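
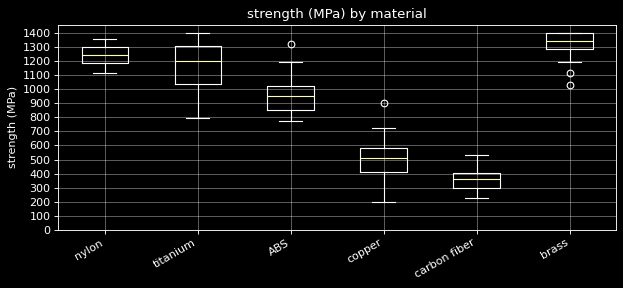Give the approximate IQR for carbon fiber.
Q3 ≈ 400, Q1 ≈ 300; IQR ≈ 100.

≈ 100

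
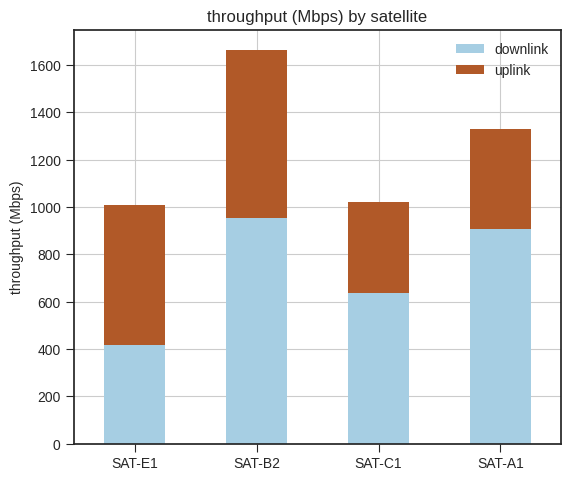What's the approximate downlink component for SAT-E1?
≈ 400

downlink top ≈ 400, bottom ≈ 0; segment ≈ 400.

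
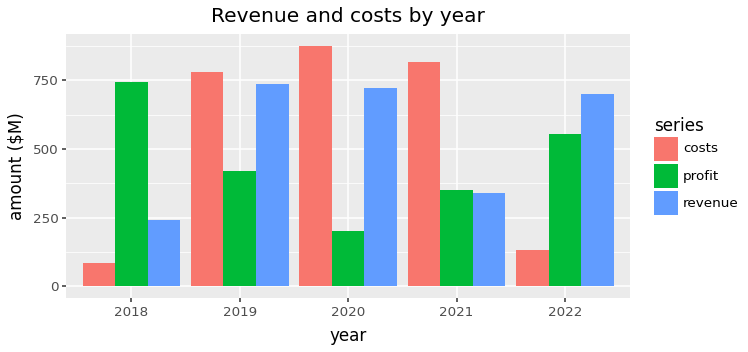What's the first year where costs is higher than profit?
2019

2018: costs ≈ 100 vs profit ≈ 700 (not yet); 2019: costs ≈ 800 vs profit ≈ 400 (first crossover).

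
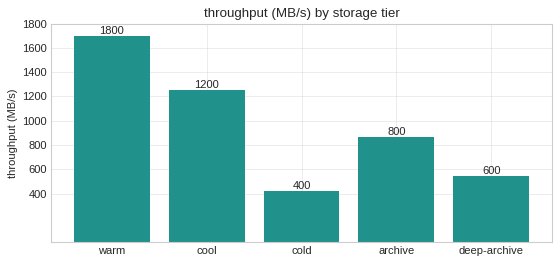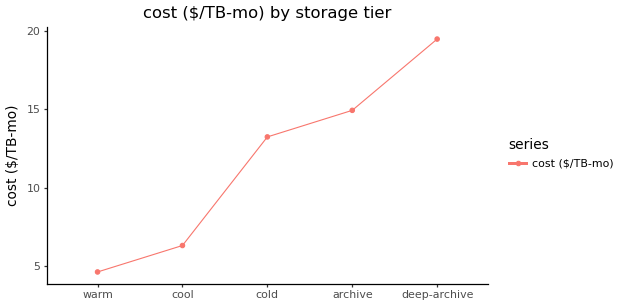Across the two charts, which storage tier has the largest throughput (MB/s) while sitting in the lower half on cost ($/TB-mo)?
Chart 2 median cost ($/TB-mo) ≈ 14; below-median storage tiers: warm, cool. Among those, warm has the highest throughput (MB/s) (≈ 1800).

warm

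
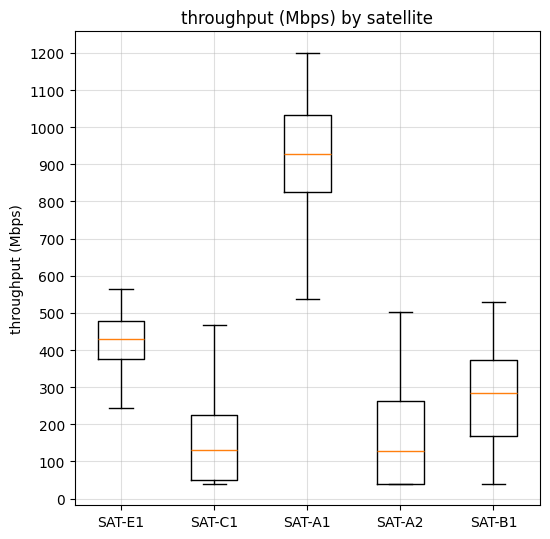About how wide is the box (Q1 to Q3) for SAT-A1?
Q3 ≈ 1000, Q1 ≈ 800; IQR ≈ 200.

≈ 200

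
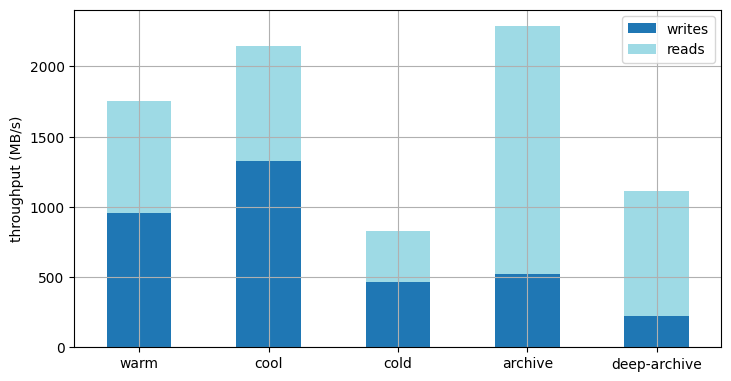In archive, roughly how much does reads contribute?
≈ 1600

reads top ≈ 2200, bottom ≈ 600; segment ≈ 1600.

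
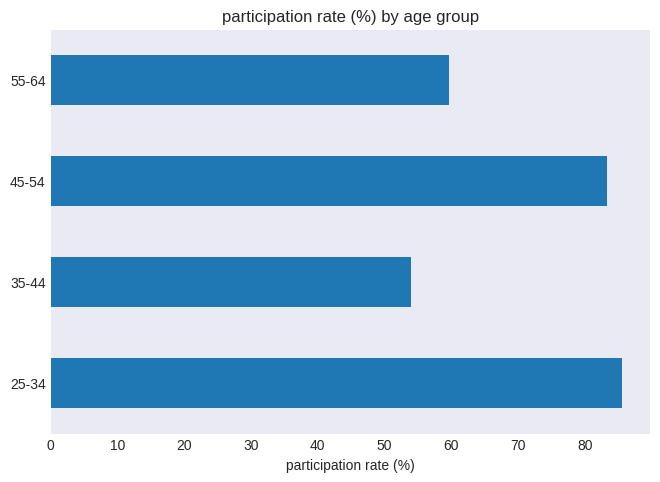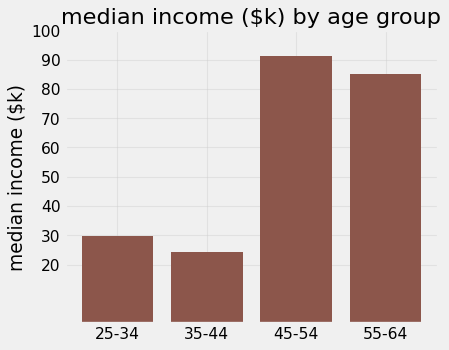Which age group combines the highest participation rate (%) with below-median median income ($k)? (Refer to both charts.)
Chart 2 median median income ($k) ≈ 60; below-median age groups: 25-34, 35-44. Among those, 25-34 has the highest participation rate (%) (≈ 90).

25-34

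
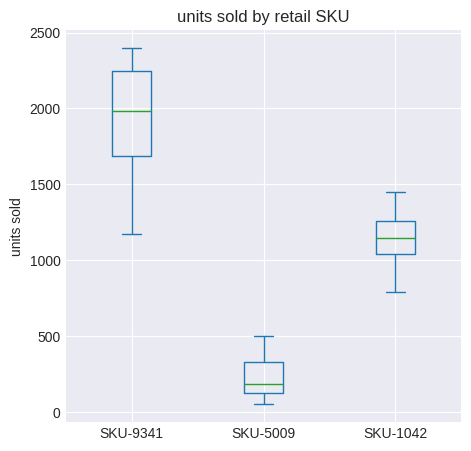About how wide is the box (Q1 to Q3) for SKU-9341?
Q3 ≈ 2200, Q1 ≈ 1600; IQR ≈ 600.

≈ 600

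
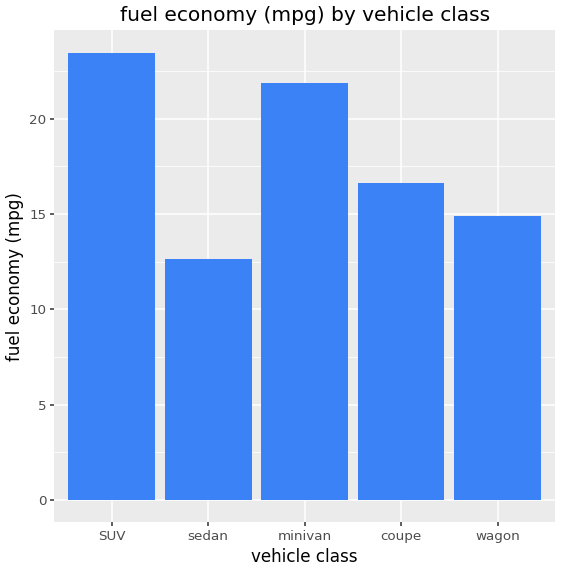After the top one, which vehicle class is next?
minivan

Top 3: SUV ≈ 24, minivan ≈ 22, coupe ≈ 16.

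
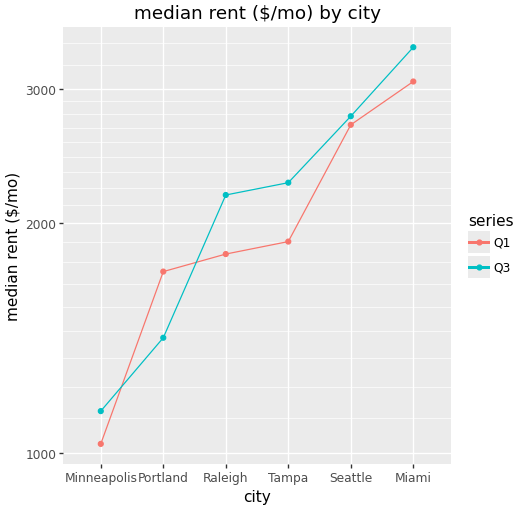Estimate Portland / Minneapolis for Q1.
≈ 1.8×

Portland ≈ 1800, Minneapolis ≈ 1000; 1800/1000 ≈ 1.8.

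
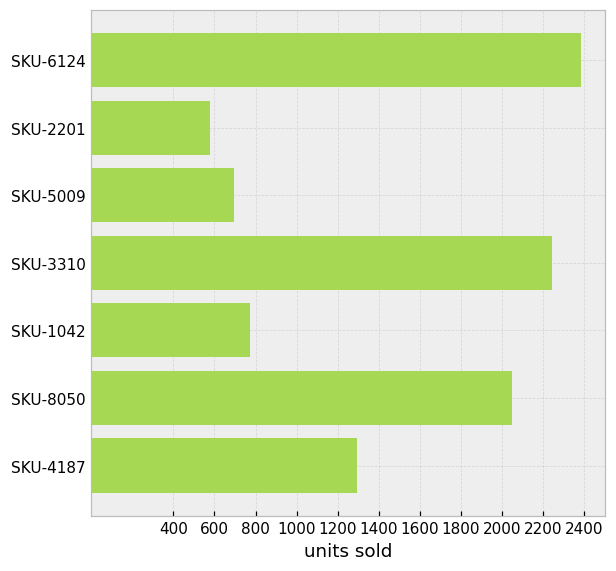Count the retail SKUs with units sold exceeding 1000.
4

Above 1000: SKU-6124, SKU-3310, SKU-8050, SKU-4187.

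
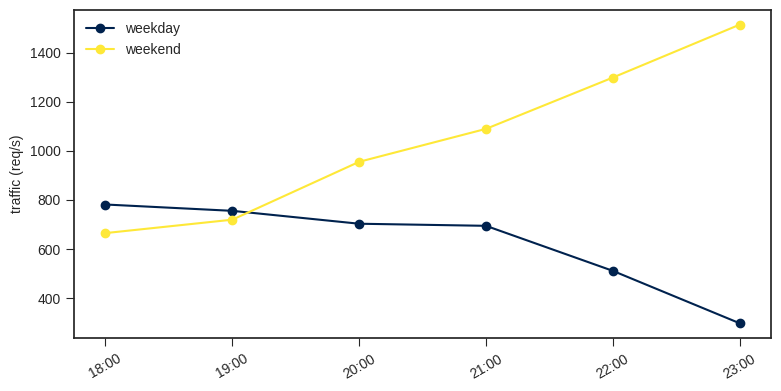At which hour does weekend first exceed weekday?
20:00

19:00: weekend ≈ 800 vs weekday ≈ 800 (not yet); 20:00: weekend ≈ 1000 vs weekday ≈ 800 (first crossover).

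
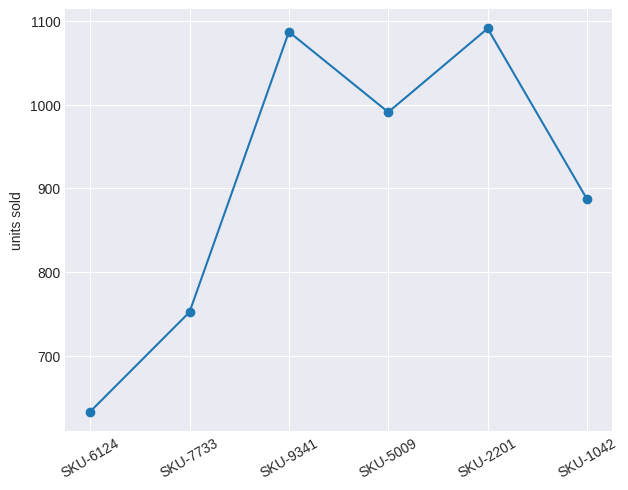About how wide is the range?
≈ 450

Max SKU-2201 ≈ 1100, min SKU-6124 ≈ 650; range ≈ 450.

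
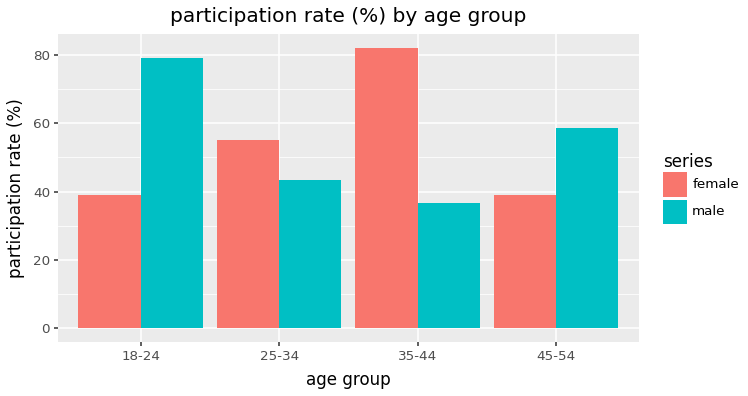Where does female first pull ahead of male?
18-24: female ≈ 40 vs male ≈ 80 (not yet); 25-34: female ≈ 60 vs male ≈ 40 (first crossover).

25-34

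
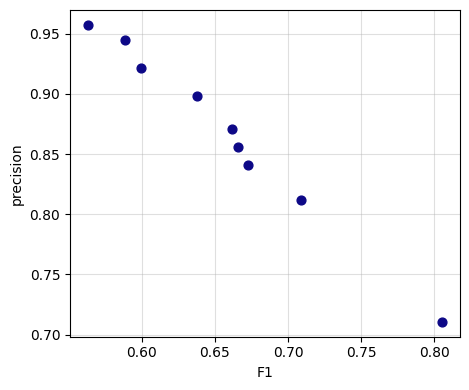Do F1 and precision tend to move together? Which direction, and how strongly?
Points are negatively correlated; strong (|r| ≈ 1.0).

negative, strong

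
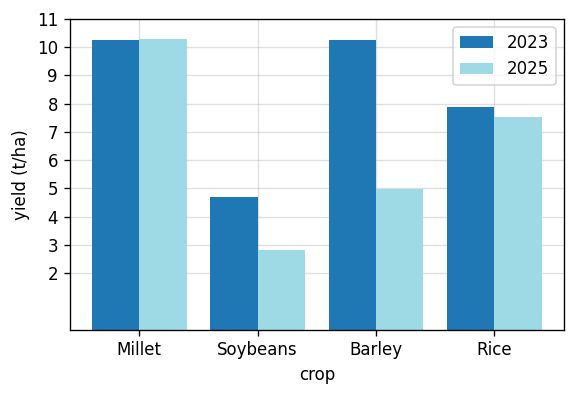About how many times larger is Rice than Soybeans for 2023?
≈ 1.6×

Rice ≈ 8, Soybeans ≈ 5; 8/5 ≈ 1.6.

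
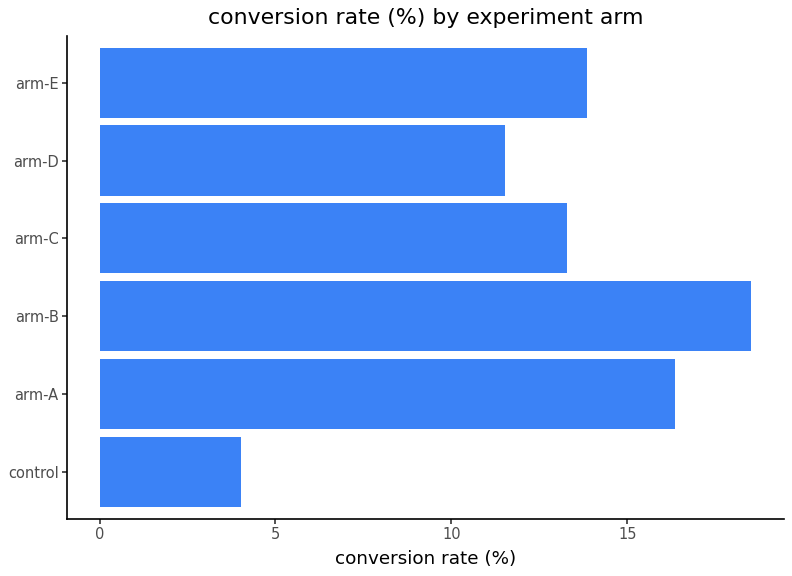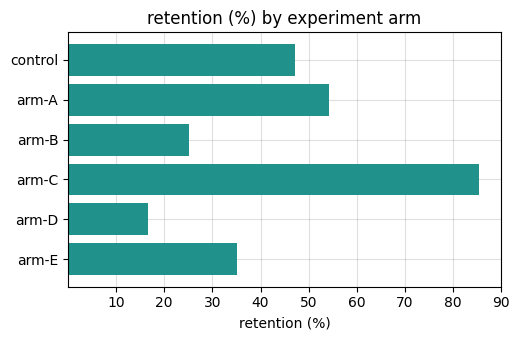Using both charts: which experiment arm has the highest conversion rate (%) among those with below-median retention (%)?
arm-B

Chart 2 median retention (%) ≈ 40; below-median experiment arms: arm-B, arm-D, arm-E. Among those, arm-B has the highest conversion rate (%) (≈ 18).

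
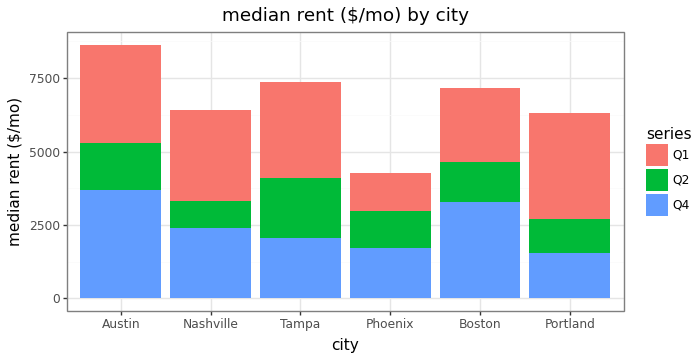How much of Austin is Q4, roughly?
≈ 4000

Q4 top ≈ 4000, bottom ≈ 0; segment ≈ 4000.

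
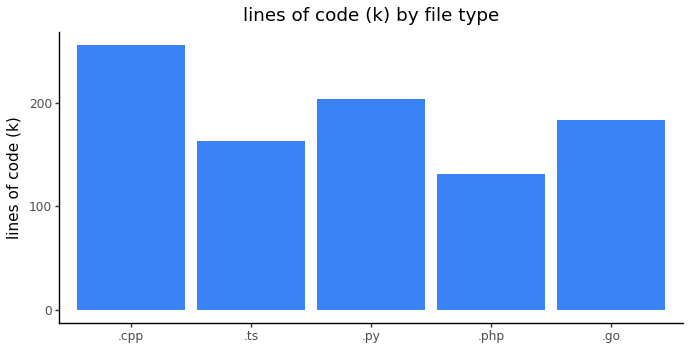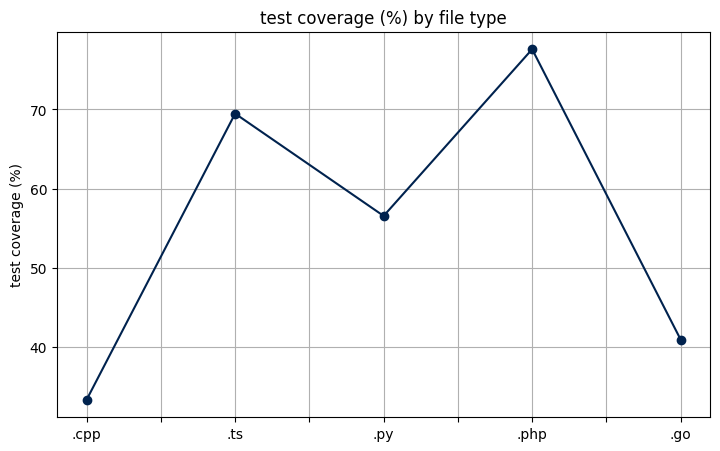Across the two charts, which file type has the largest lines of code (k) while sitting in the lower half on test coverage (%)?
.cpp

Chart 2 median test coverage (%) ≈ 60; below-median file types: .cpp, .go. Among those, .cpp has the highest lines of code (k) (≈ 250).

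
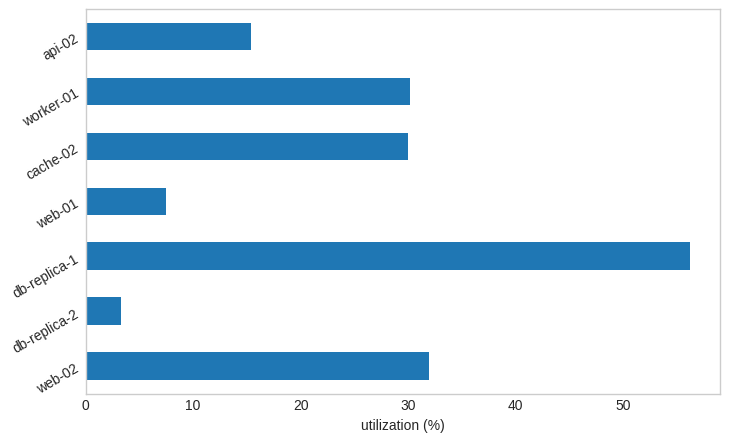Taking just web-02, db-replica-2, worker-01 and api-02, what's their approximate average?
≈ 20

(30 + 5 + 30 + 15) / 4 ≈ 20.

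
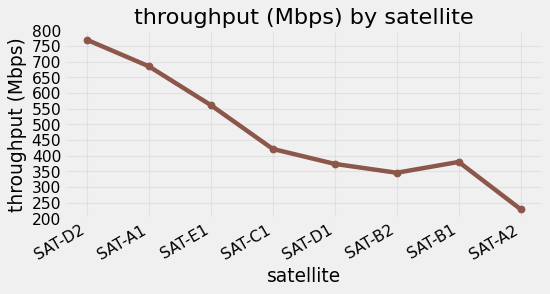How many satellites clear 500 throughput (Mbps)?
Above 500: SAT-D2, SAT-A1, SAT-E1.

3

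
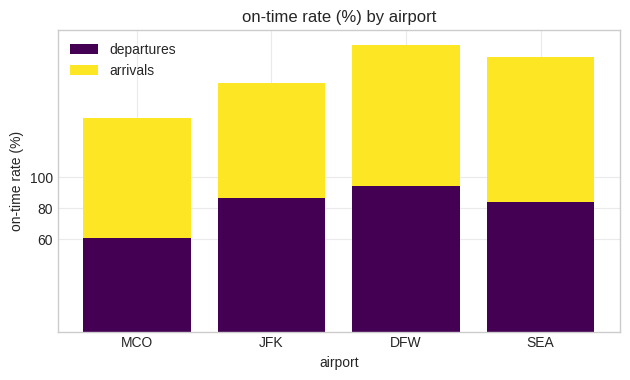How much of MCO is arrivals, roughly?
≈ 80

arrivals top ≈ 140, bottom ≈ 60; segment ≈ 80.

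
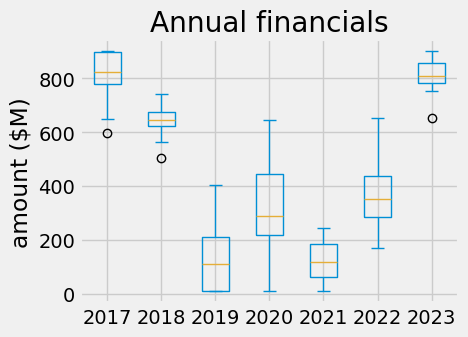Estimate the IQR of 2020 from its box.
≈ 200

Q3 ≈ 400, Q1 ≈ 200; IQR ≈ 200.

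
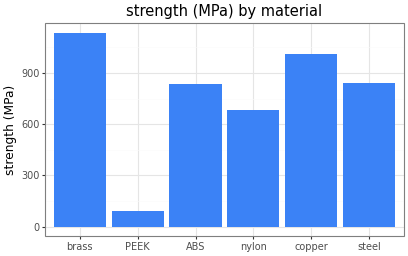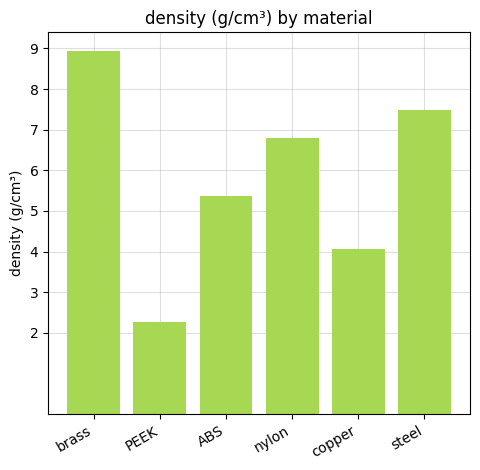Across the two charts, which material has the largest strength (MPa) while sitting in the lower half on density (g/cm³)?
copper

Chart 2 median density (g/cm³) ≈ 6; below-median materials: PEEK, ABS, copper. Among those, copper has the highest strength (MPa) (≈ 1000).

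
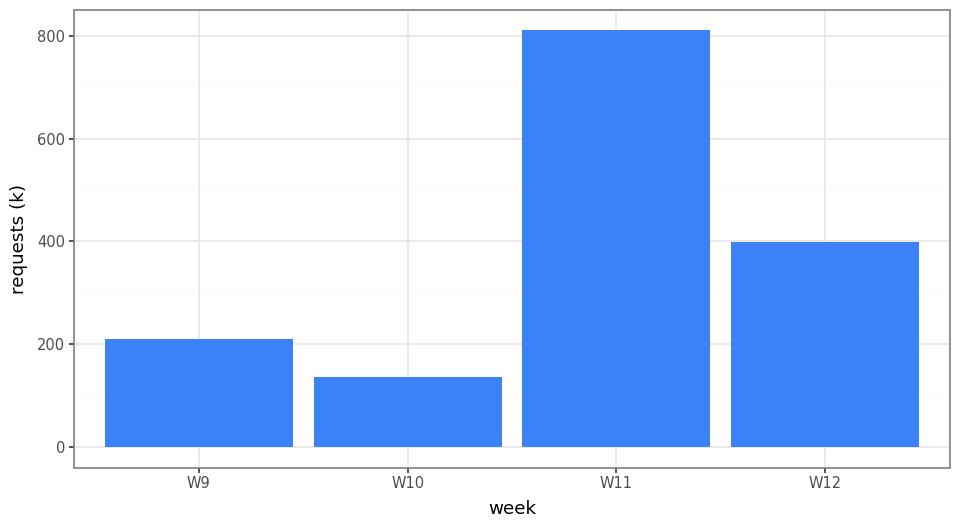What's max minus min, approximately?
≈ 700

Max W11 ≈ 800, min W10 ≈ 100; range ≈ 700.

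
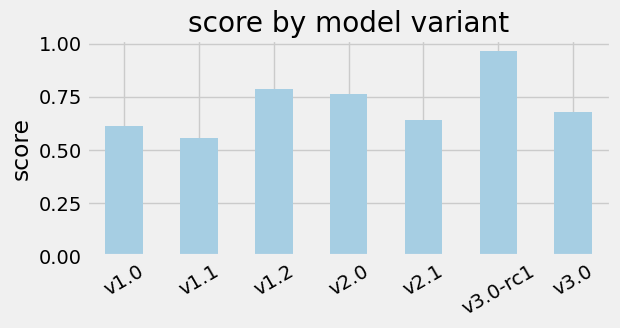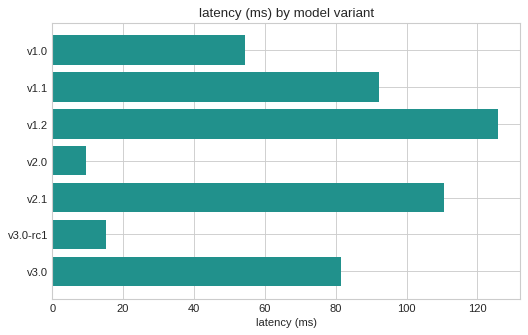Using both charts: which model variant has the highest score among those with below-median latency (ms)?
v3.0-rc1

Chart 2 median latency (ms) ≈ 80; below-median model variants: v1.0, v2.0, v3.0-rc1. Among those, v3.0-rc1 has the highest score (≈ 1).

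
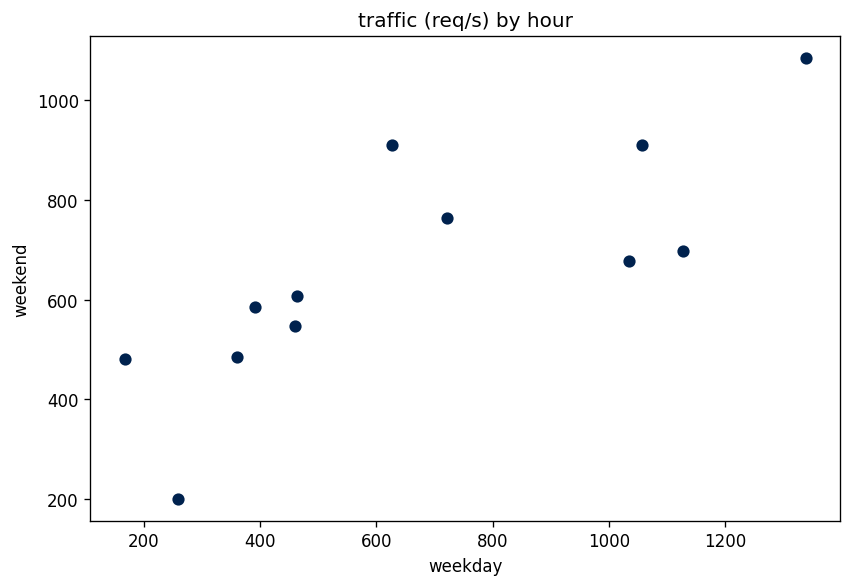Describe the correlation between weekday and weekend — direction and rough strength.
positive, strong

Points are positively correlated; strong (|r| ≈ 0.8).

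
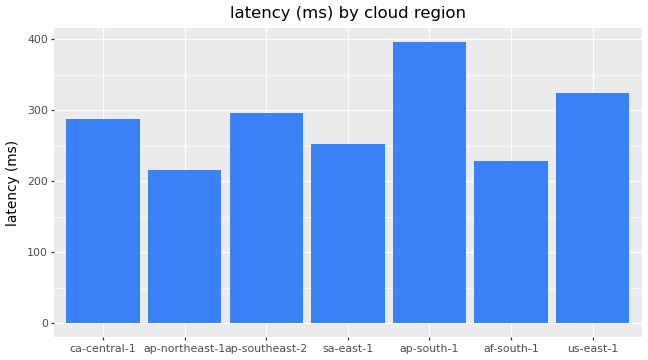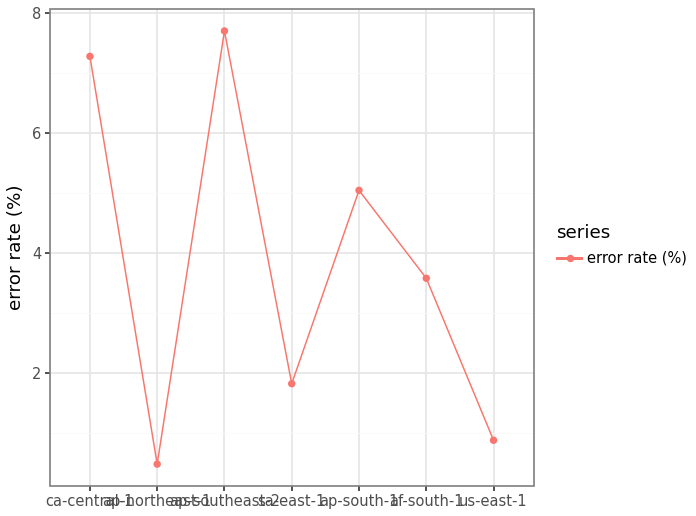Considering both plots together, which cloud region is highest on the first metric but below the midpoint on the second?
us-east-1

Chart 2 median error rate (%) ≈ 4; below-median cloud regions: ap-northeast-1, sa-east-1, us-east-1. Among those, us-east-1 has the highest latency (ms) (≈ 300).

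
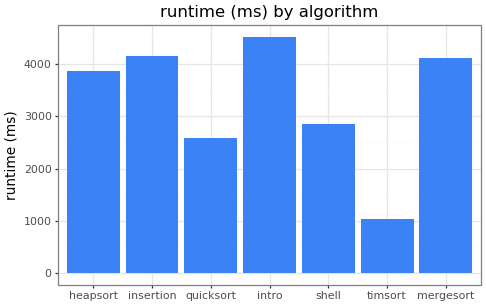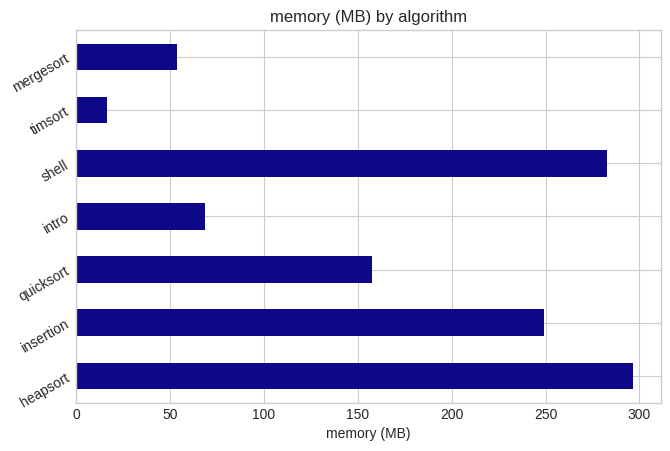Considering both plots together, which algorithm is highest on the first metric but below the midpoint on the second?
intro

Chart 2 median memory (MB) ≈ 150; below-median algorithms: intro, timsort, mergesort. Among those, intro has the highest runtime (ms) (≈ 4500).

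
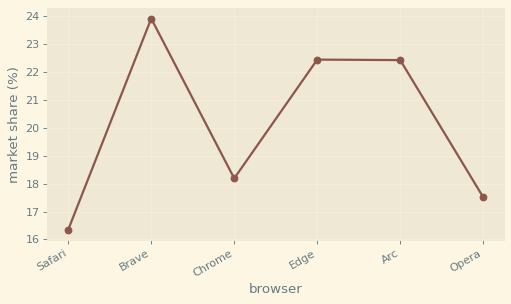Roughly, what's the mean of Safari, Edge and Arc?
(16 + 22 + 22) / 3 ≈ 20.

≈ 20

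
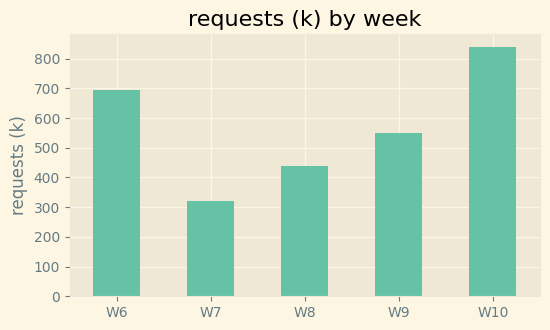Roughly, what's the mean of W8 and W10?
≈ 600

(400 + 800) / 2 ≈ 600.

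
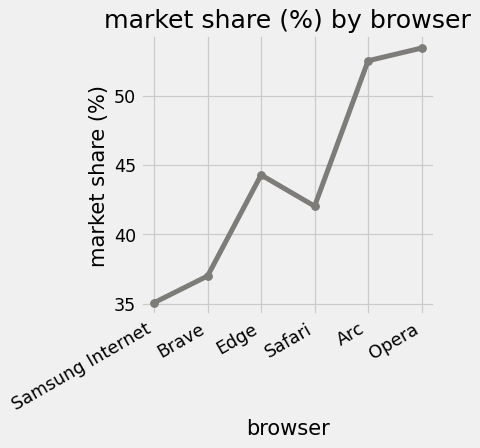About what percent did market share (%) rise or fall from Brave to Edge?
≈ +15.8%

Brave ≈ 38, Edge ≈ 44; (44 − 38) / 38 ≈ +15.8%.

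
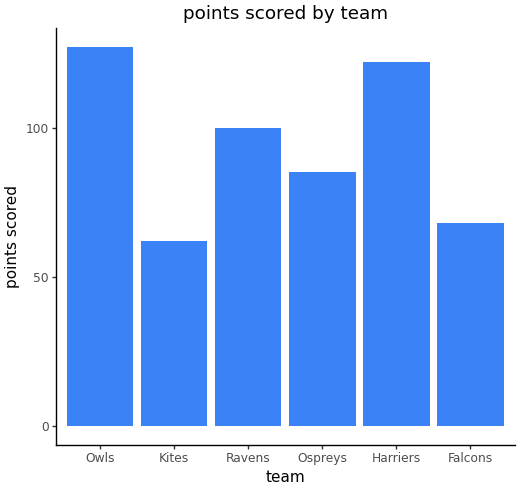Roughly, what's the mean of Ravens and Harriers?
≈ 110

(100 + 120) / 2 ≈ 110.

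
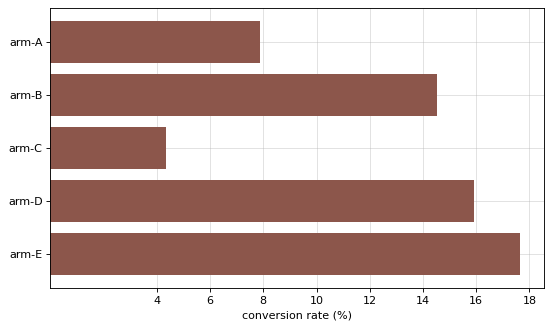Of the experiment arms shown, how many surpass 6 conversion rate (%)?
4

Above 6: arm-A, arm-B, arm-D, arm-E.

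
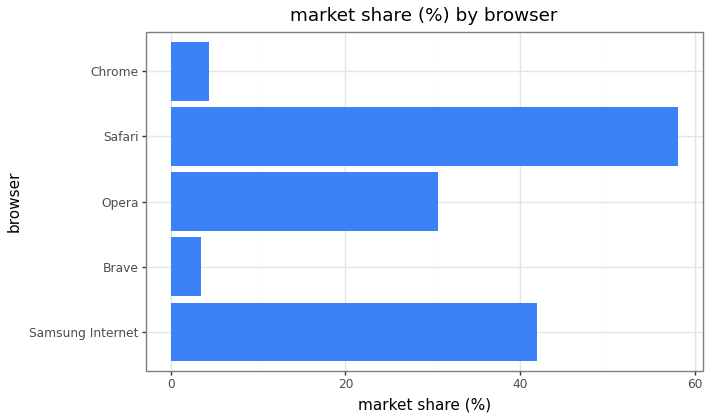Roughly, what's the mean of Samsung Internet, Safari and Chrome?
≈ 35

(40 + 60 + 5) / 3 ≈ 35.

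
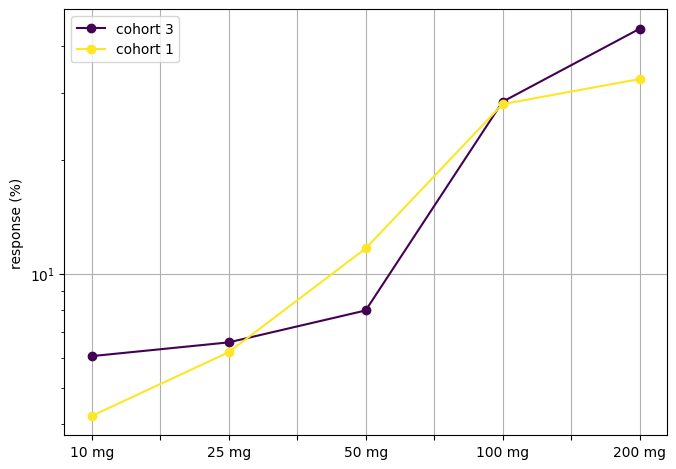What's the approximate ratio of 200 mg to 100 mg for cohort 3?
200 mg ≈ 45, 100 mg ≈ 30; 45/30 ≈ 1.5.

≈ 1.5×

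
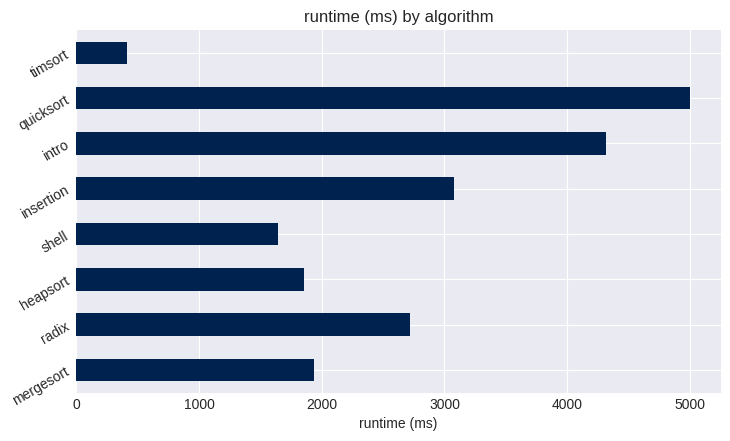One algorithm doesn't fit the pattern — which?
quicksort

quicksort ≈ 5000; the rest sit between ≈ 500 and ≈ 4500.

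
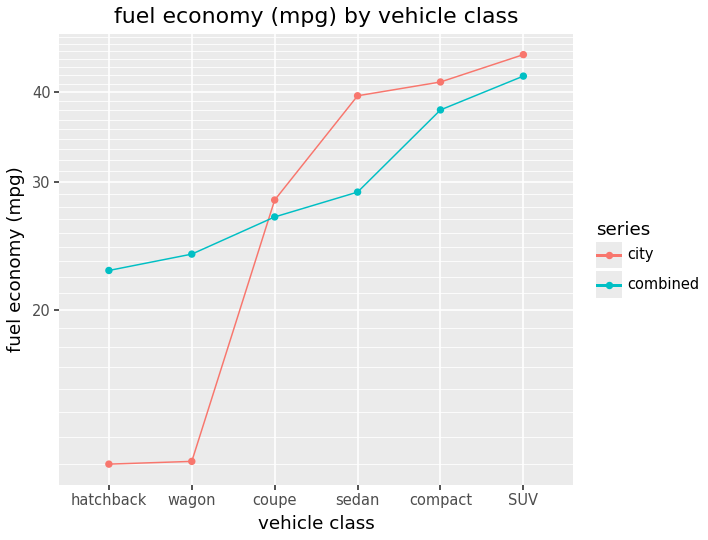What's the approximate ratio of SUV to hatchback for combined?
SUV ≈ 40, hatchback ≈ 25; 40/25 ≈ 1.6.

≈ 1.6×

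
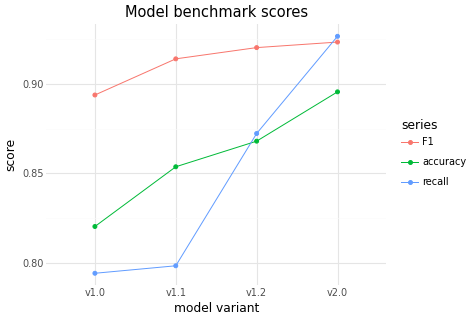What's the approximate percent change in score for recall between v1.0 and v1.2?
v1.0 ≈ 0.80, v1.2 ≈ 0.88; (0.88 − 0.80) / 0.80 ≈ +10%.

≈ +10%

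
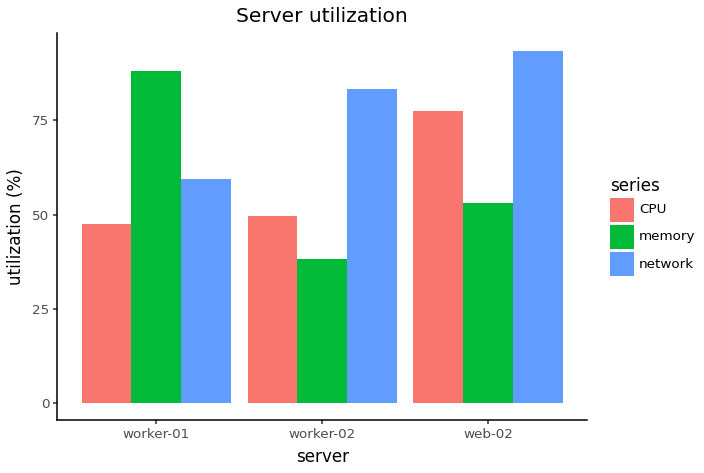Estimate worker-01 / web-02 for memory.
worker-01 ≈ 90, web-02 ≈ 50; 90/50 ≈ 1.8.

≈ 1.8×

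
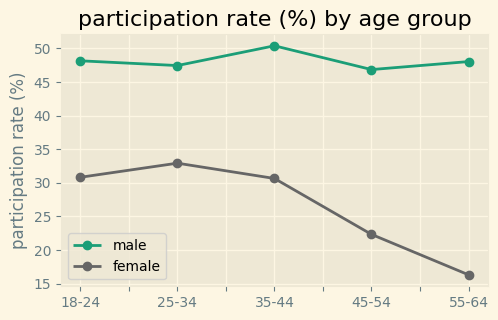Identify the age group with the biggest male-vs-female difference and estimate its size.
55-64, ≈ 35 %

55-64: male ≈ 50, female ≈ 15 → gap ≈ 35. Next-largest (45-54) is only ≈ 25.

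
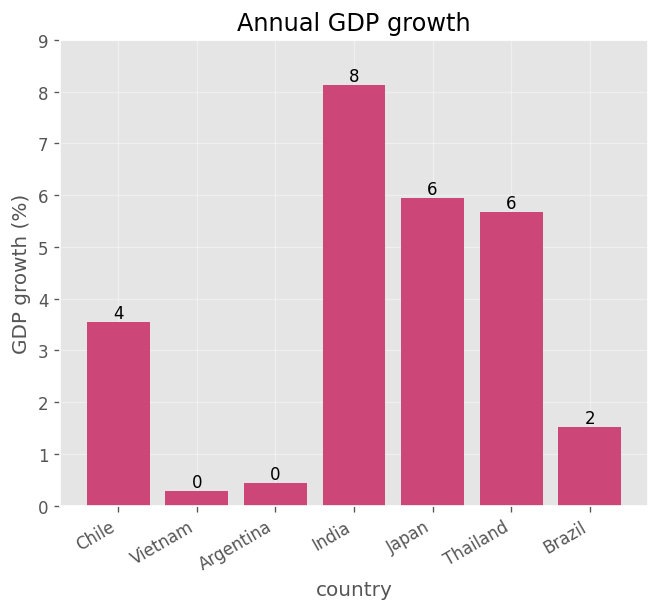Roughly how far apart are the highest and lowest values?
Max India ≈ 8, min Vietnam ≈ 0; range ≈ 8.

≈ 8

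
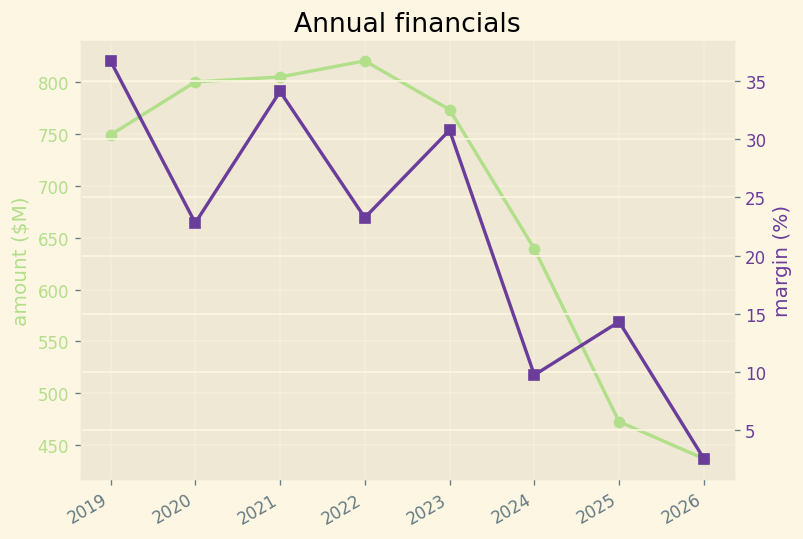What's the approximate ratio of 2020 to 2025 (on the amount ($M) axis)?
2020 ≈ 800, 2025 ≈ 450; 800/450 ≈ 1.78.

≈ 1.78×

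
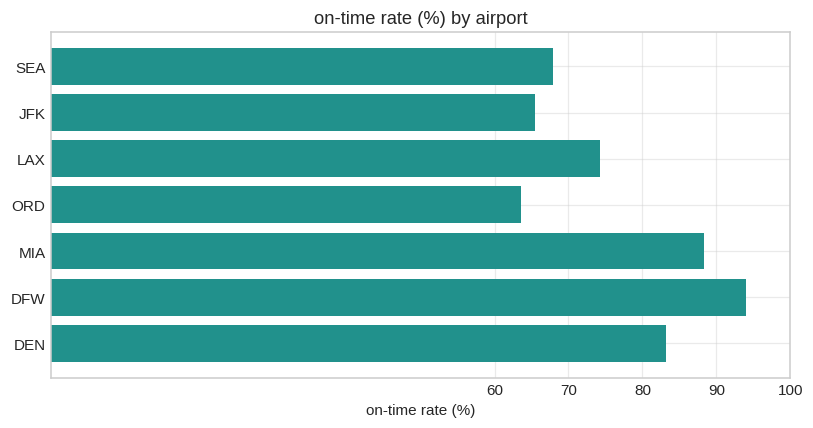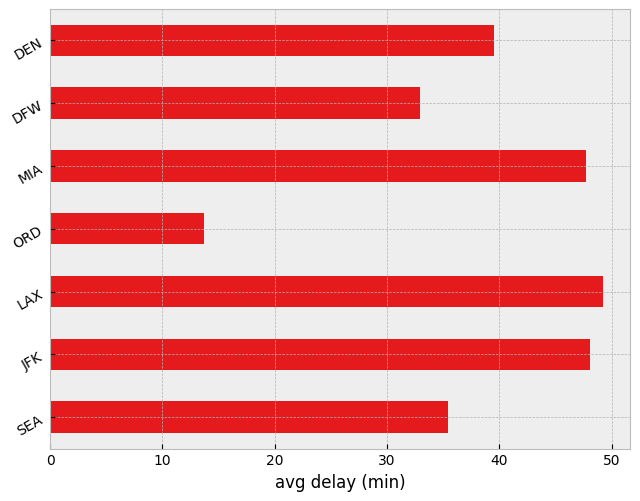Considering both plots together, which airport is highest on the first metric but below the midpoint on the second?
DFW

Chart 2 median avg delay (min) ≈ 40; below-median airports: SEA, ORD, DFW. Among those, DFW has the highest on-time rate (%) (≈ 90).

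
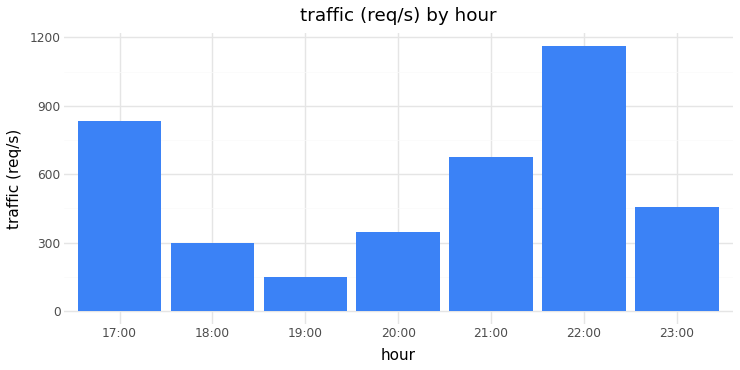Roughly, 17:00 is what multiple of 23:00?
≈ 1.6×

17:00 ≈ 800, 23:00 ≈ 500; 800/500 ≈ 1.6.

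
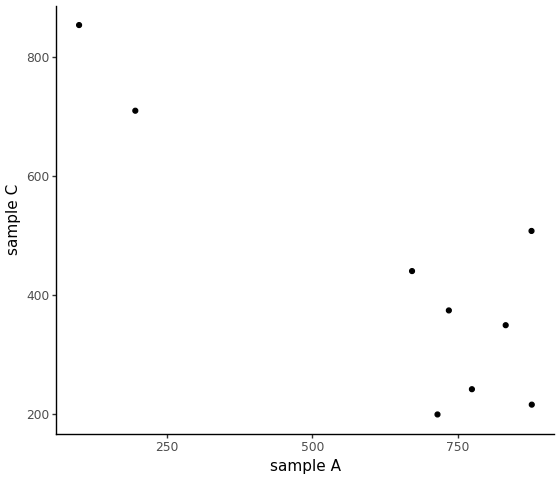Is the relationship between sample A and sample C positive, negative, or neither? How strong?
negative, strong

Points are negatively correlated; strong (|r| ≈ 0.9).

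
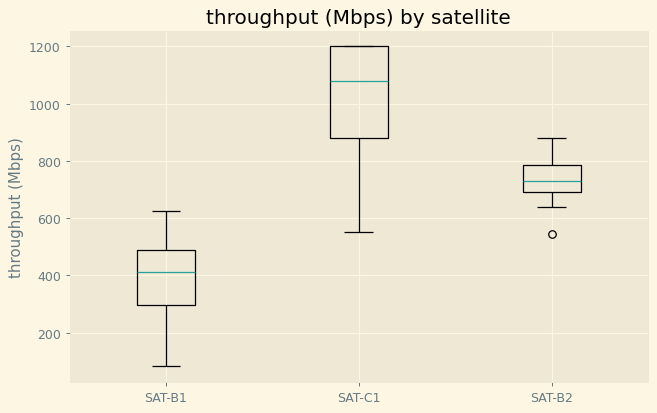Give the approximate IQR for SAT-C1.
≈ 300

Q3 ≈ 1200, Q1 ≈ 900; IQR ≈ 300.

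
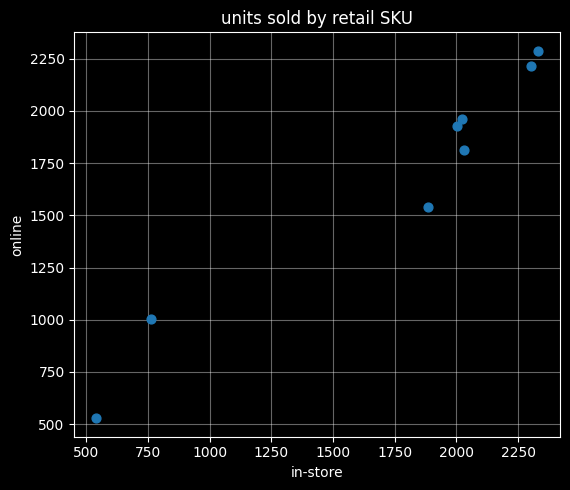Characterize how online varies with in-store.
Points are positively correlated; strong (|r| ≈ 1.0).

positive, strong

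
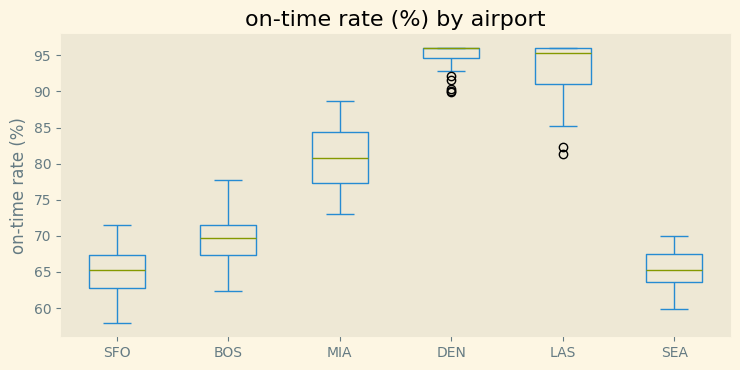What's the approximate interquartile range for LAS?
≈ 5

Q3 ≈ 95, Q1 ≈ 90; IQR ≈ 5.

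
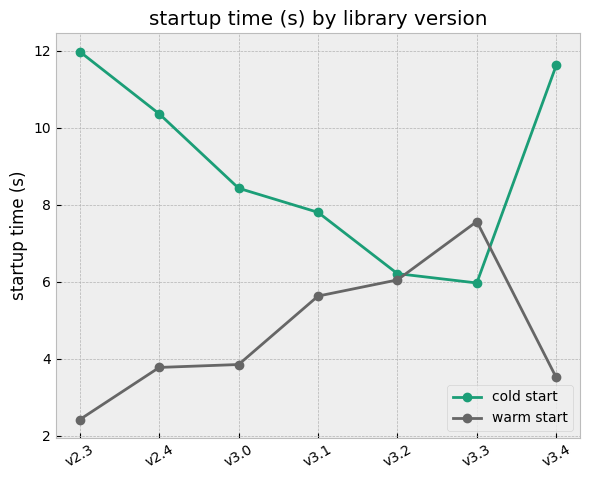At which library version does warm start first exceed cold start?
v3.3

v3.2: warm start ≈ 6 vs cold start ≈ 6 (not yet); v3.3: warm start ≈ 8 vs cold start ≈ 6 (first crossover).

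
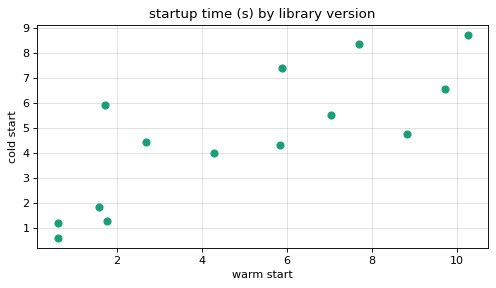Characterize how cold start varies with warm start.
Points are positively correlated; strong (|r| ≈ 0.8).

positive, strong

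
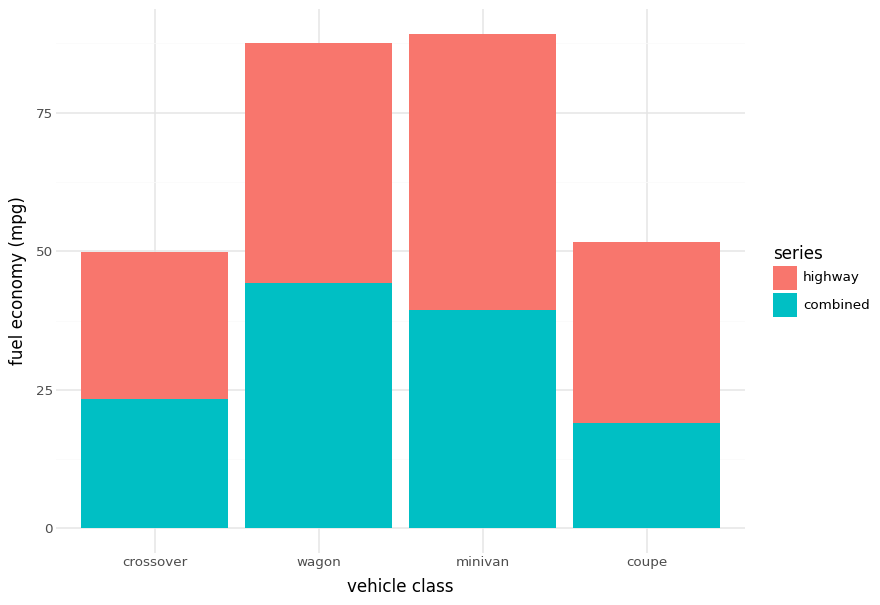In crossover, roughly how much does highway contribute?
≈ 30

highway top ≈ 50, bottom ≈ 20; segment ≈ 30.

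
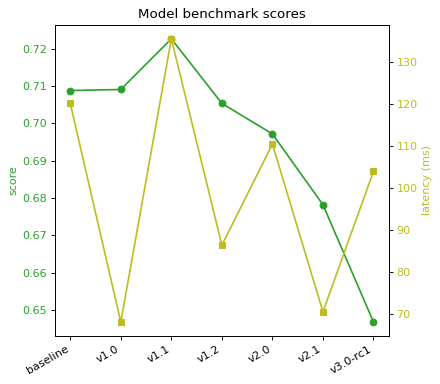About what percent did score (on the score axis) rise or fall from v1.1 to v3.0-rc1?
v1.1 ≈ 0.72, v3.0-rc1 ≈ 0.65; (0.65 − 0.72) / 0.72 ≈ -9.7%.

≈ -9.7%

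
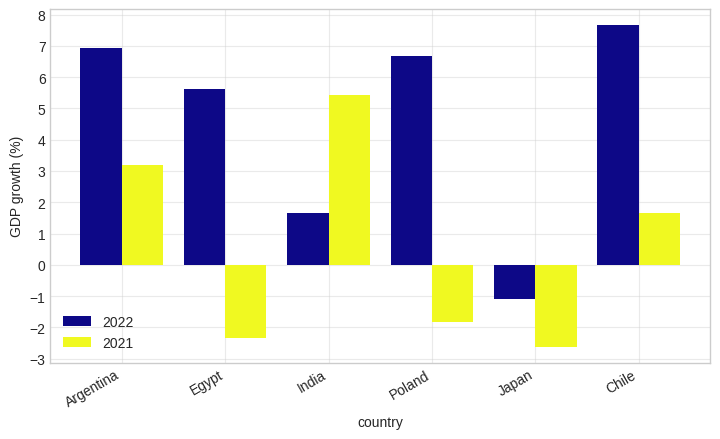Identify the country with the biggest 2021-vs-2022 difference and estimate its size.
Poland, ≈ 9 %

Poland: 2021 ≈ -2, 2022 ≈ 7 → gap ≈ 9. Next-largest (Egypt) is only ≈ 8.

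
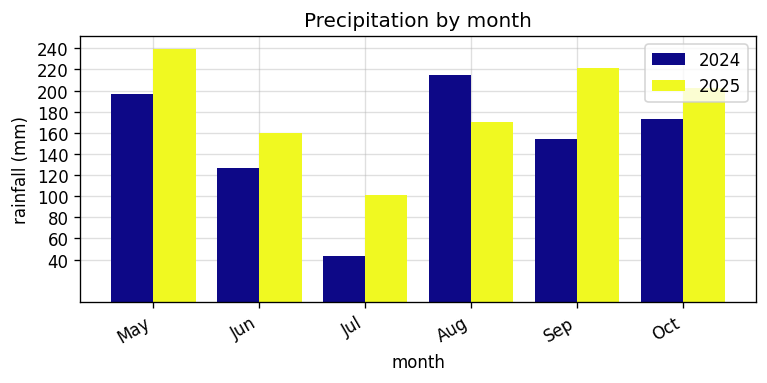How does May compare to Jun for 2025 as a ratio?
≈ 1.5×

May ≈ 240, Jun ≈ 160; 240/160 ≈ 1.5.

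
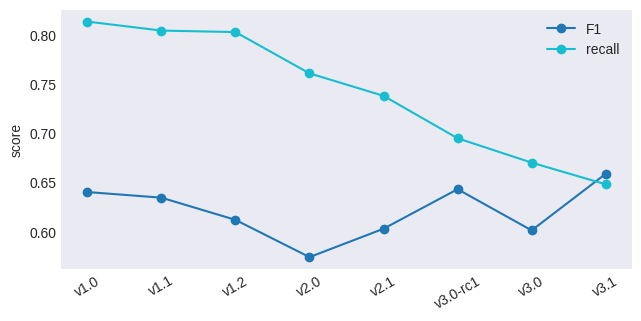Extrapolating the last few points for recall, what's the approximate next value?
≈ 0.61

Last three: 0.70, 0.68, 0.64 → slope ≈ -0.03/step → next ≈ 0.61.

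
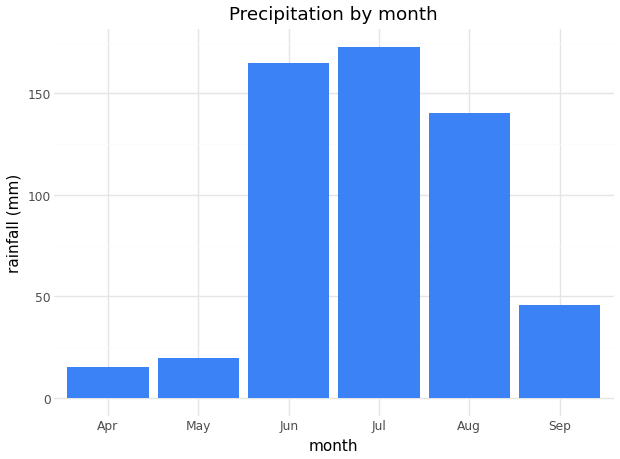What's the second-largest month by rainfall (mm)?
Jun

Top 3: Jul ≈ 180, Jun ≈ 160, Aug ≈ 140.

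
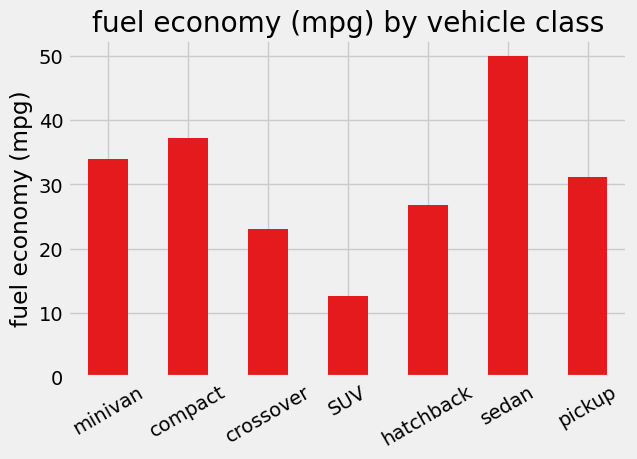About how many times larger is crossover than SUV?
crossover ≈ 25, SUV ≈ 15; 25/15 ≈ 1.67.

≈ 1.67×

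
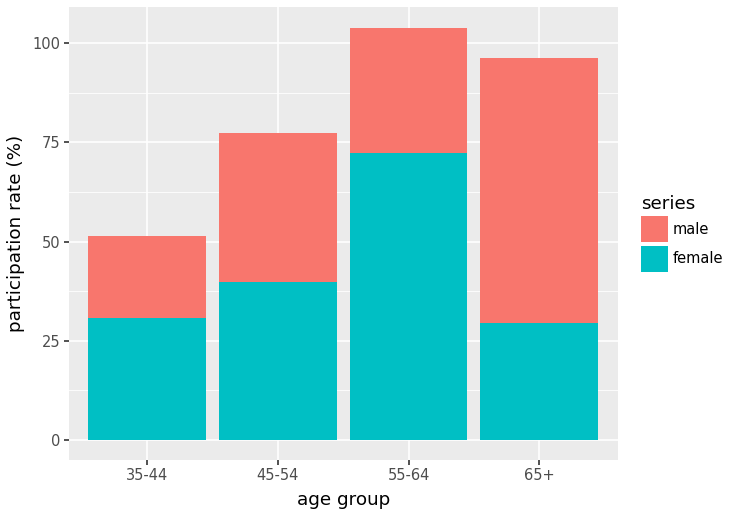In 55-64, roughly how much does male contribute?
male top ≈ 100, bottom ≈ 70; segment ≈ 30.

≈ 30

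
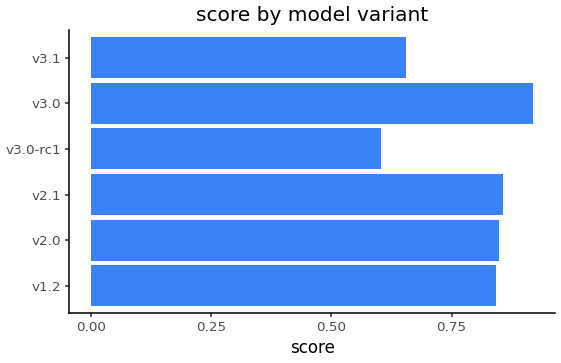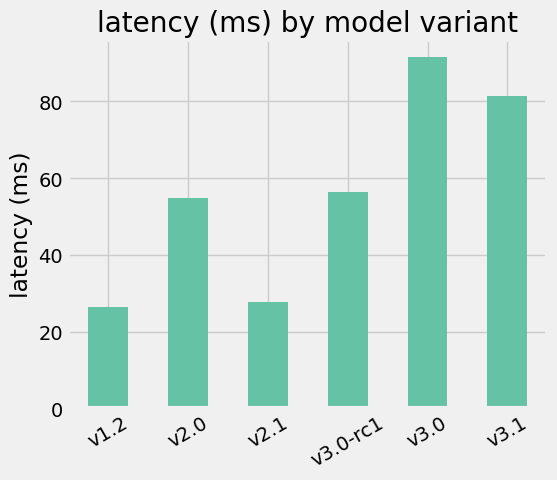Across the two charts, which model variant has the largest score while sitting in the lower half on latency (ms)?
Chart 2 median latency (ms) ≈ 60; below-median model variants: v1.2, v2.0, v2.1. Among those, v2.1 has the highest score (≈ 0.9).

v2.1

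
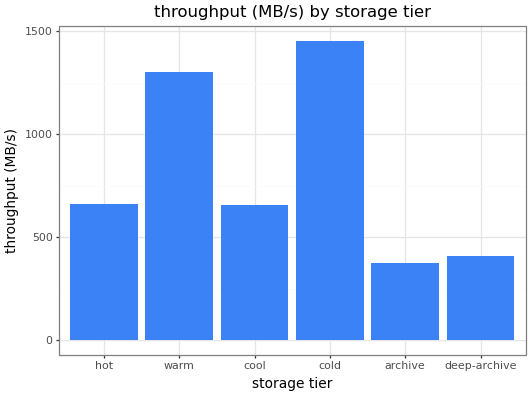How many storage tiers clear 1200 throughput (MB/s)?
2

Above 1200: warm, cold.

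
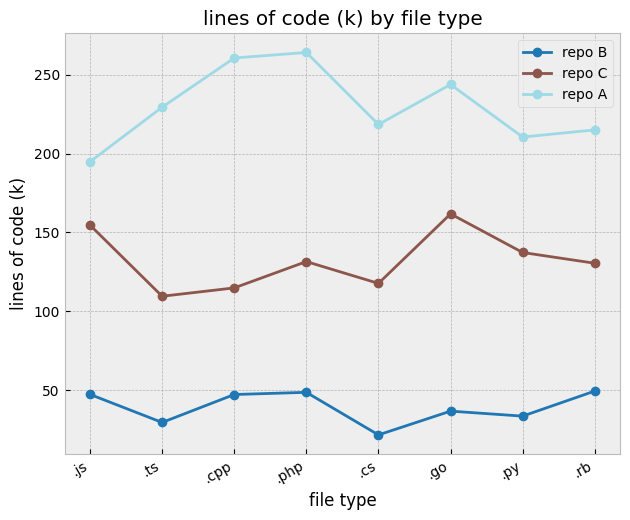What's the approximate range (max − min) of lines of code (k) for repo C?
≈ 50

Max .go ≈ 150, min .ts ≈ 100; range ≈ 50.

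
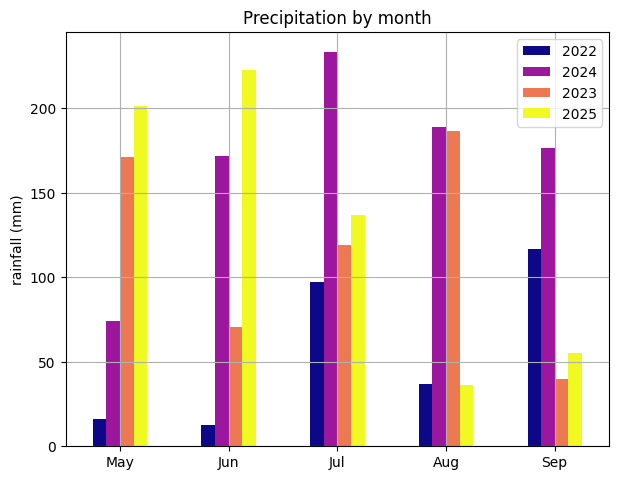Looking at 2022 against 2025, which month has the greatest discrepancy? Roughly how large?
Jun, ≈ 200 mm

Jun: 2022 ≈ 20, 2025 ≈ 220 → gap ≈ 200. Next-largest (May) is only ≈ 180.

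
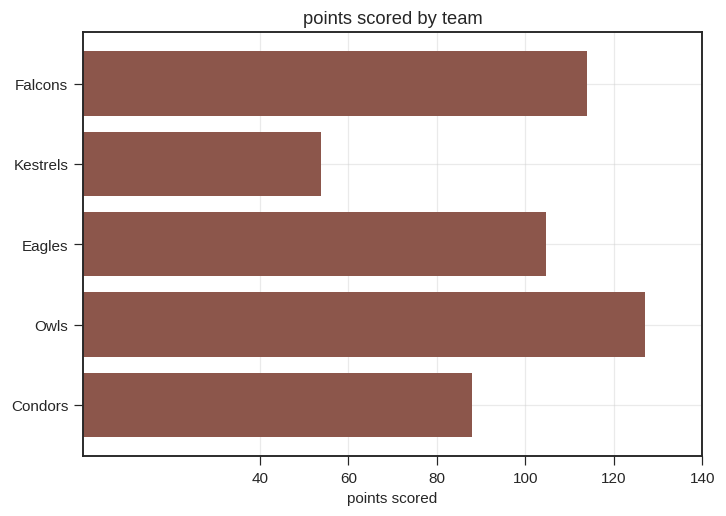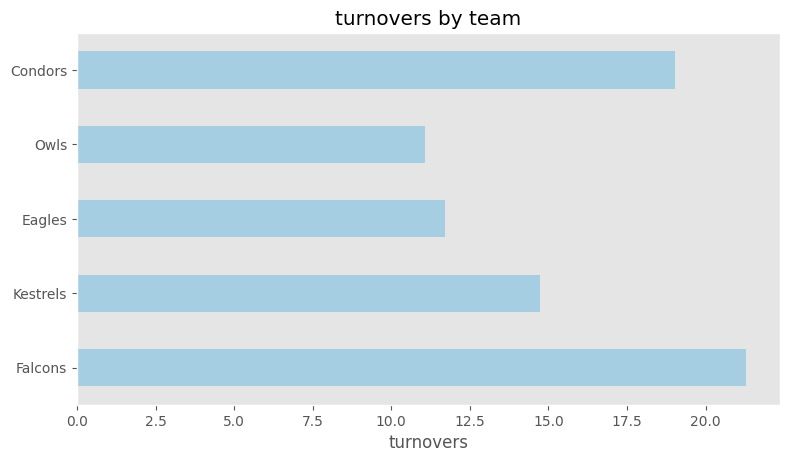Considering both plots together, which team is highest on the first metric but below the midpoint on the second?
Owls

Chart 2 median turnovers ≈ 14; below-median teams: Eagles, Owls. Among those, Owls has the highest points scored (≈ 120).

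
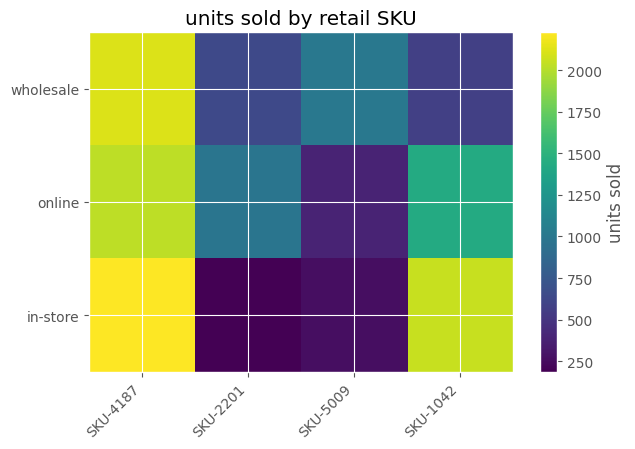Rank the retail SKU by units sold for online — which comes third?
SKU-2201

Top 4 for online: SKU-4187 ≈ 2000, SKU-1042 ≈ 1400, SKU-2201 ≈ 1000, SKU-5009 ≈ 400.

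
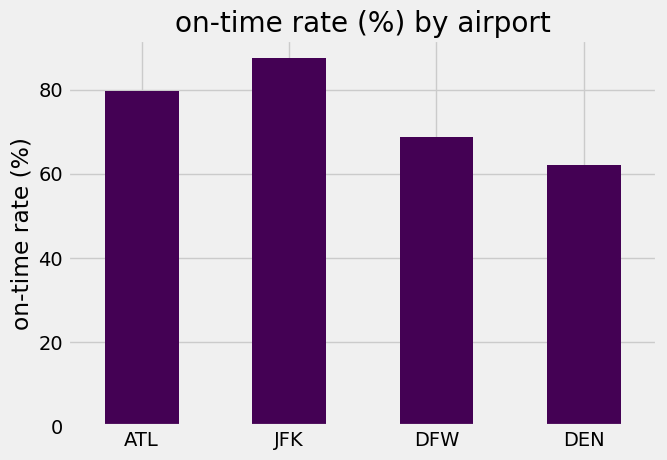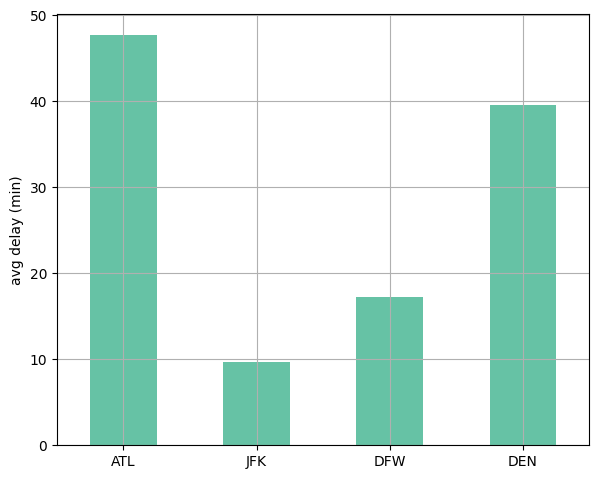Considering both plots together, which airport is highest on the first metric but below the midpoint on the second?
Chart 2 median avg delay (min) ≈ 30; below-median airports: JFK, DFW. Among those, JFK has the highest on-time rate (%) (≈ 90).

JFK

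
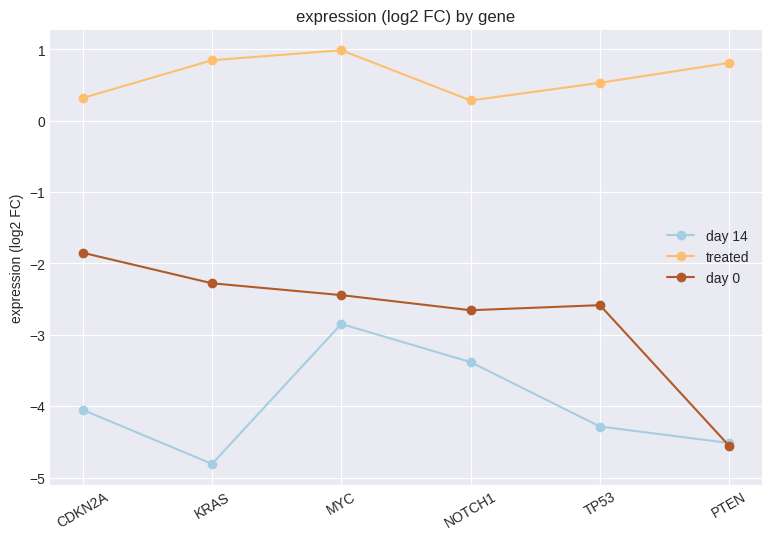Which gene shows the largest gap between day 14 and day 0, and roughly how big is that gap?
KRAS, ≈ 2.5 log2 FC

KRAS: day 14 ≈ -5.0, day 0 ≈ -2.5 → gap ≈ 2.5. Next-largest (CDKN2A) is only ≈ 2.0.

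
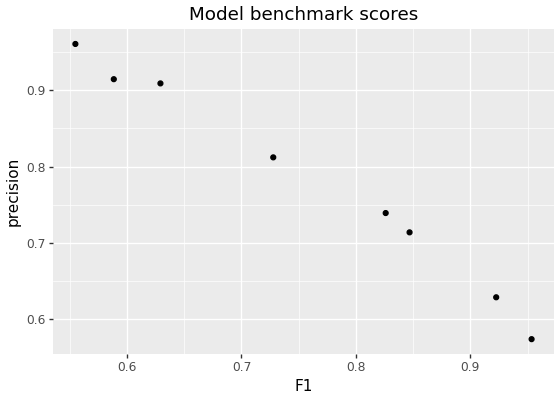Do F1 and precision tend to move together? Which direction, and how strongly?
negative, strong

Points are negatively correlated; strong (|r| ≈ 1.0).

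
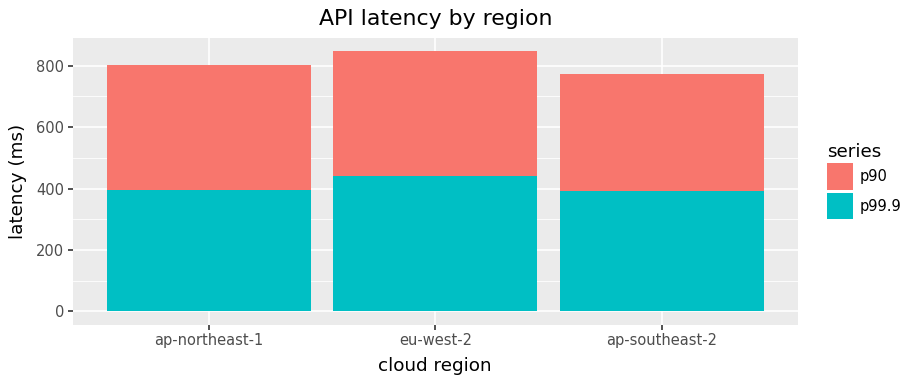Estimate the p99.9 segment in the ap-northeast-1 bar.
≈ 400

p99.9 top ≈ 400, bottom ≈ 0; segment ≈ 400.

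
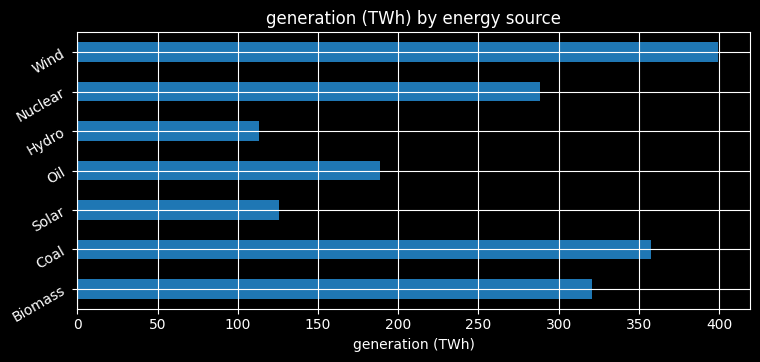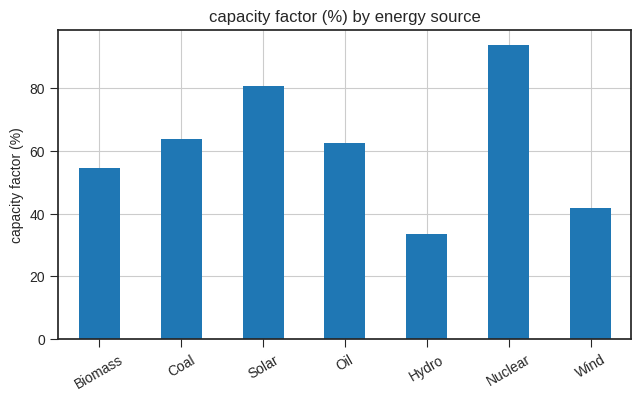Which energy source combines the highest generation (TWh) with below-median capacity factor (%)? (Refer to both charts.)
Wind

Chart 2 median capacity factor (%) ≈ 60; below-median energy sources: Biomass, Hydro, Wind. Among those, Wind has the highest generation (TWh) (≈ 400).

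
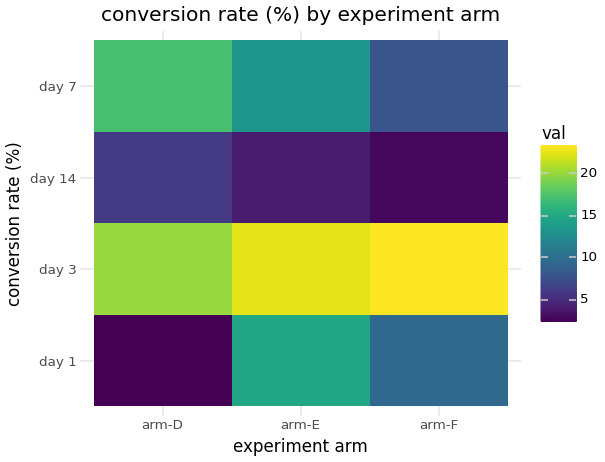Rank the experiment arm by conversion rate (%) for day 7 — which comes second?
Top 3 for day 7: arm-D ≈ 18, arm-E ≈ 14, arm-F ≈ 8.

arm-E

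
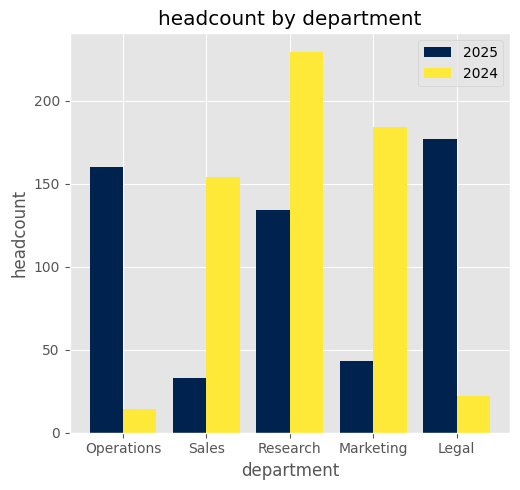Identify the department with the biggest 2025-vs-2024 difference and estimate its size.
Legal, ≈ 160

Legal: 2025 ≈ 180, 2024 ≈ 20 → gap ≈ 160. Next-largest (Operations) is only ≈ 140.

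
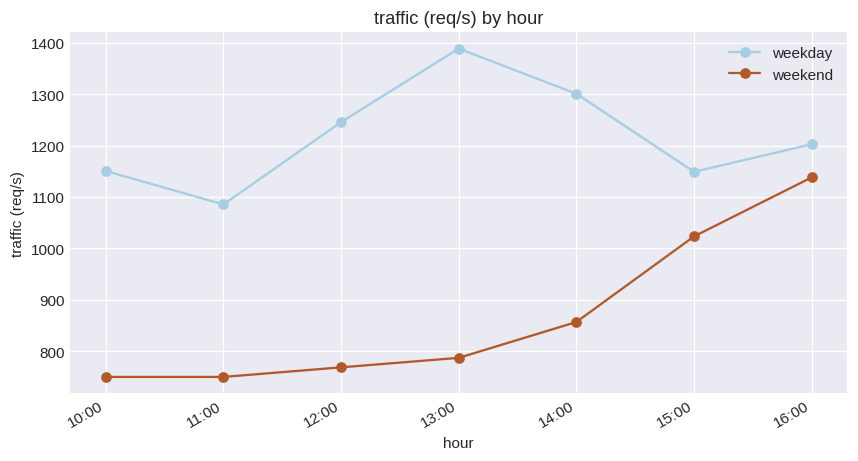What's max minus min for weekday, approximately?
Max 13:00 ≈ 1400, min 11:00 ≈ 1100; range ≈ 300.

≈ 300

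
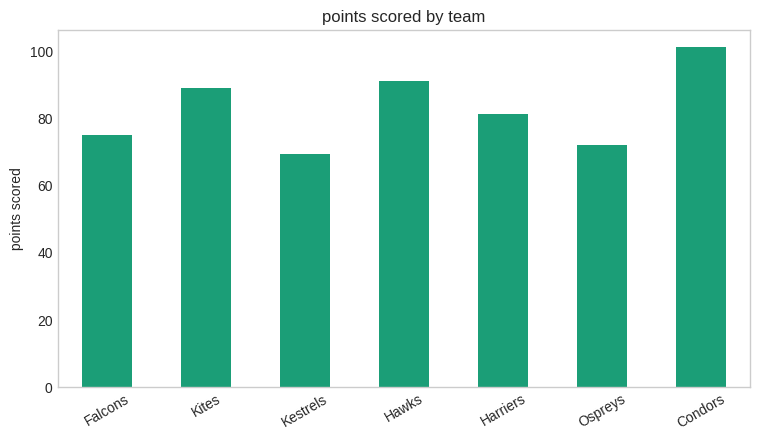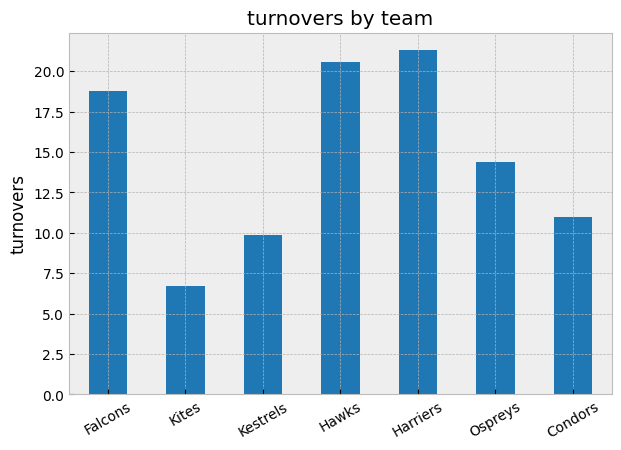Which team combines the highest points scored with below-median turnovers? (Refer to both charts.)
Chart 2 median turnovers ≈ 14; below-median teams: Kites, Kestrels, Condors. Among those, Condors has the highest points scored (≈ 100).

Condors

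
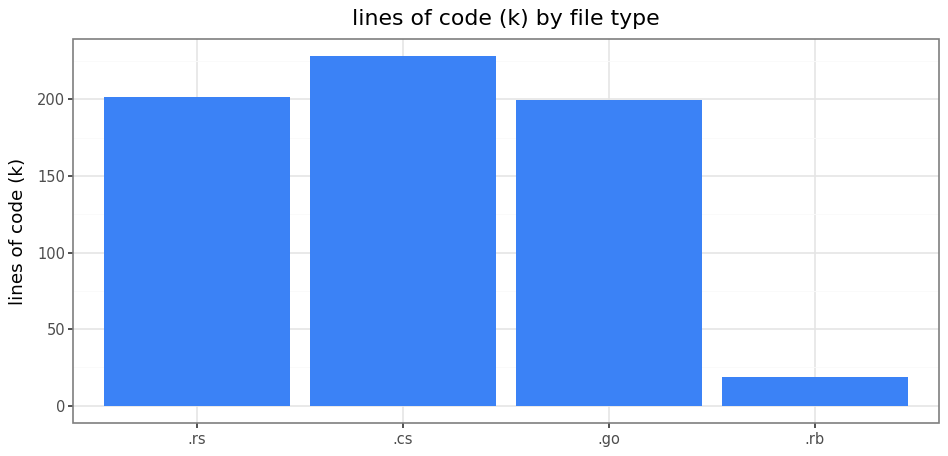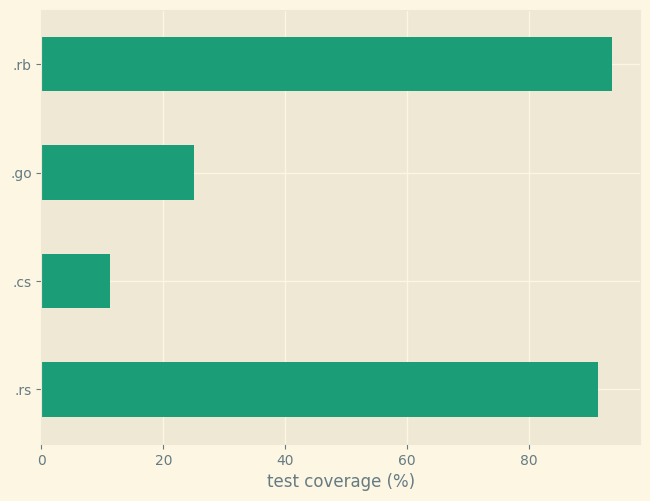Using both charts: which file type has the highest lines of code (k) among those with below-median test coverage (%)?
.cs

Chart 2 median test coverage (%) ≈ 60; below-median file types: .cs, .go. Among those, .cs has the highest lines of code (k) (≈ 225).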